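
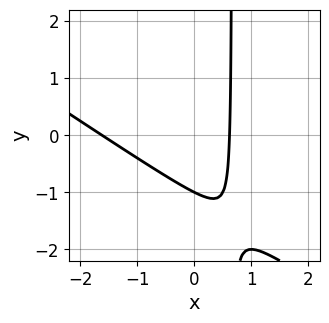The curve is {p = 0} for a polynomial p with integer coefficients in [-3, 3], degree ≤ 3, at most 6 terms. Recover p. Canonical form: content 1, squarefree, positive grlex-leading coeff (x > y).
1. Degree: the shape is more complex than any degree-1 curve, so deg p = 2.
2. Reading off the gridlines: one y-axis crossing is at y = -1.
3. Matching integer coefficients to the picture gives p.

2*x^2 + 3*x*y + 2*x - 2*y - 2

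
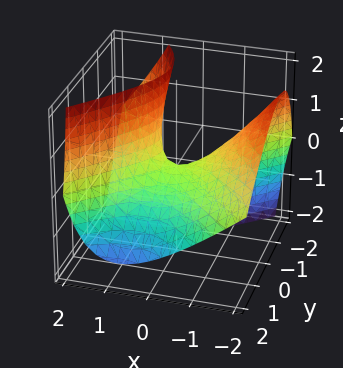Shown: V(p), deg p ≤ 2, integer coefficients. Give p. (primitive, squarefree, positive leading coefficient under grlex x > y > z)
First, the degree is 2 — a generic line meets the surface in up to 2 points.
Then, against the integer gridlines: one z-axis crossing is at z = 0; one y-axis crossing is at y = 0; one x-axis crossing is at x = 0.
Finally, fitting integer coefficients to these (and the overall shape) gives p.

x^2 + x*z - y^2 - y*z - z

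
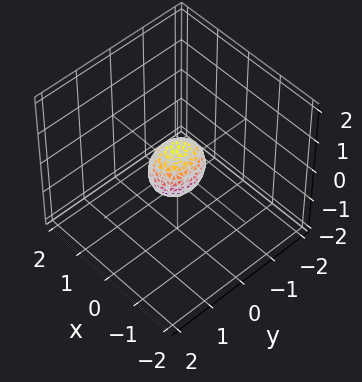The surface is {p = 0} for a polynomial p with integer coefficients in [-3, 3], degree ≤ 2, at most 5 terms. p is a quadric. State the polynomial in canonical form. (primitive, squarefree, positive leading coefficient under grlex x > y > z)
deg p = 2.
Symmetries: the y ↦ −y reflection is a symmetry, so y appears only in even powers; the x ↦ −x reflection is a symmetry, so x appears only in even powers; it's symmetric under z → −z, forcing even powers of z.
Assembling these constraints gives the stated polynomial.

3*x^2 + 2*y^2 + 2*z^2 - 1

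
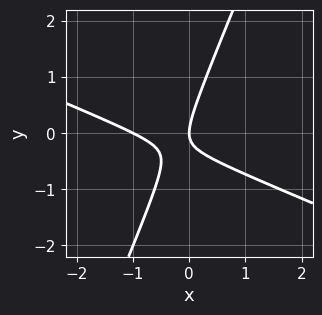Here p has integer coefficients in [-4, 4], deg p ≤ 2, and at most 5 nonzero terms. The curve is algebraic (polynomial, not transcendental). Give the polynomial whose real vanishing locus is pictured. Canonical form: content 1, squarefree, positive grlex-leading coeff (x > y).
x^2 + 2*x*y - y^2 + x

1. Degree: the shape is more complex than any degree-1 curve, so deg p = 2.
2. Observable constraints: among the integer gridlines, it crosses the x-axis at x ∈ {-1, 0}; it crosses the y-axis at the gridline y = 0.
3. Solving for integer coefficients yields p as stated.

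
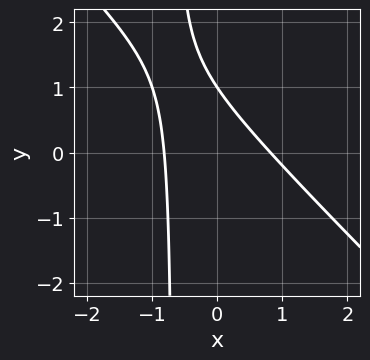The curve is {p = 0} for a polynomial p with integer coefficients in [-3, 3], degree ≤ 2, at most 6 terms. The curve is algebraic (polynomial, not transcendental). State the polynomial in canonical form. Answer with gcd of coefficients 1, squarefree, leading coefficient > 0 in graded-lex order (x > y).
3*x^2 + 3*x*y + 2*y - 2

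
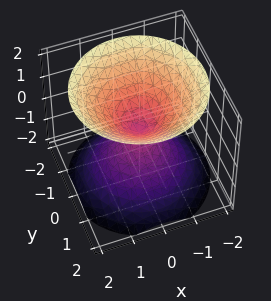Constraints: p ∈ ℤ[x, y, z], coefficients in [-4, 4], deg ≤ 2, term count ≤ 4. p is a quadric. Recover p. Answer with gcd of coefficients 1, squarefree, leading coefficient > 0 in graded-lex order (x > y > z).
x^2 + y^2 - z^2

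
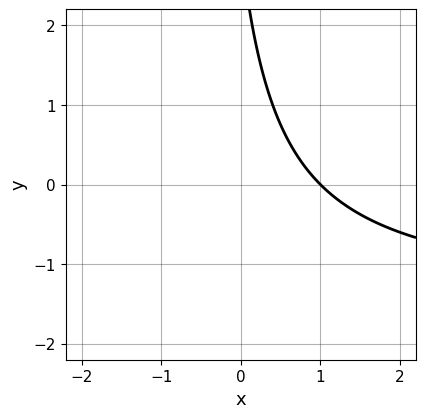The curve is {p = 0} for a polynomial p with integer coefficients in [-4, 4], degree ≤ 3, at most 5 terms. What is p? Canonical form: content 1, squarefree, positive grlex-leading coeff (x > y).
1. The degree is 2 — a generic line meets the curve in up to 2 points.
2. From the axis intercepts and sections: it meets the x-axis at x = 1 (among the integer gridlines); no y-intercept at any integer in the box.
3. Solving for integer coefficients yields p as stated.

2*x*y + 3*x + y - 3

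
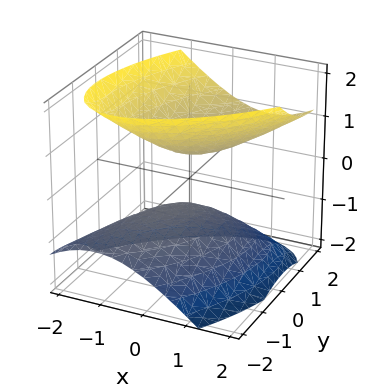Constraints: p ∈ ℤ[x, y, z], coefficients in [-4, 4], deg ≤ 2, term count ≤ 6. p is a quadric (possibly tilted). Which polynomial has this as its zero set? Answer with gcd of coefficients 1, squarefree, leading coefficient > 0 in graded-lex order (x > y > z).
3*x^2 - 3*x*y + 2*y^2 - 2*y*z - 3*z^2 + 1

1. There are 2 components. They look like related sheets of one shape, so recover p as a whole.
2. The degree is 2 — a generic line meets the surface in up to 2 points.
3. Observable constraints: no y-intercept at any integer in the box; it misses every integer gridline on the x-axis.
4. Fitting integer coefficients to these (and the overall shape) gives p.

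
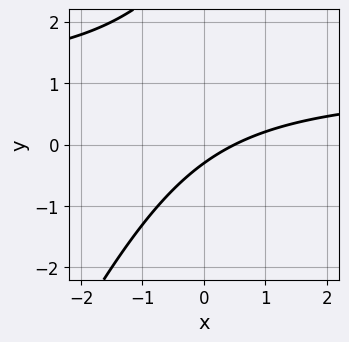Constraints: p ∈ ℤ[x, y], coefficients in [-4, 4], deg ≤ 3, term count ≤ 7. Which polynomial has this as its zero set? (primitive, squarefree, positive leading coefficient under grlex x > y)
2*x*y - y^2 - 2*x + 3*y + 1

1. deg p = 2.
2. Matching integer coefficients to the picture gives p.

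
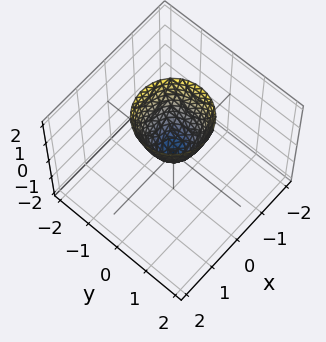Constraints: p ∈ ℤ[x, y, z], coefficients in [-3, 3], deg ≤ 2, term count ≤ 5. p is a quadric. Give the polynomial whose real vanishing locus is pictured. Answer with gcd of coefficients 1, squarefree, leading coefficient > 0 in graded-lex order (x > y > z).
First, the degree is 2 — a paraboloid; a quadric.
Next, by symmetry, the surface is invariant under rotation about z: p = q(x² + y², z).
Next, checking where it meets the axes: it meets the x-axis at x = 0 (among the integer gridlines); it meets the y-axis at y = 0 (among the integer gridlines); a circular section at z = 1 has radius between 0 and 1.
Finally, assembling these constraints gives the stated polynomial.

2*x^2 + 2*y^2 - z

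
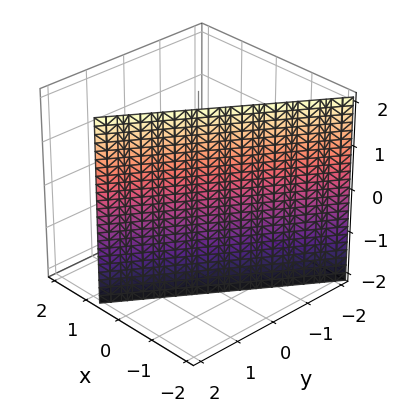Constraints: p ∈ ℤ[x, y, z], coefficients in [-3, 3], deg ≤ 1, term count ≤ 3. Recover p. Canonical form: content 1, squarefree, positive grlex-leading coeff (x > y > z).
Degree: every cross-section is a straight line — this is a plane, so deg p = 1.
Observable constraints: it misses every integer gridline on the z-axis; one y-axis crossing is at y = 1.
Together with the visible shape, these determine p as stated.

3*x - 2*y + 2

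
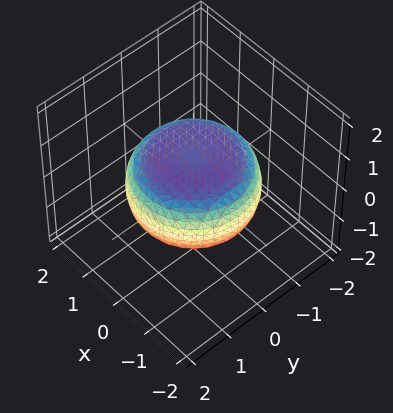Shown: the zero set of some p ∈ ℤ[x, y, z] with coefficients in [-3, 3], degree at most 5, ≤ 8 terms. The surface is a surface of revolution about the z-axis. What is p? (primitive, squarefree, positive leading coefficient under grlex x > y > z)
(a) Degree: the shape is more complex than any degree-3 surface, so deg p = 4.
(b) Symmetries: the surface is invariant under rotation about z: p = q(x² + y², z).
(c) Against the integer gridlines: a circular section at z = 0 has radius between 1 and 2.
(d) Matching integer coefficients to the picture gives p.

x^4 + 2*x^2*y^2 + y^4 - x^2 - y^2 + 3*z^2 - 2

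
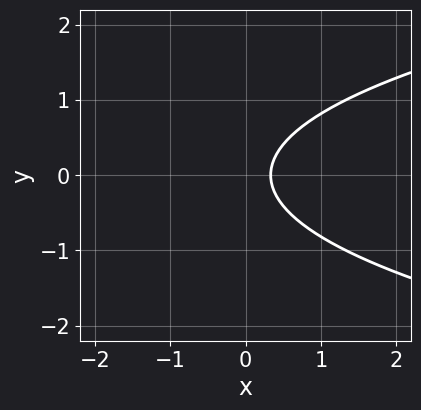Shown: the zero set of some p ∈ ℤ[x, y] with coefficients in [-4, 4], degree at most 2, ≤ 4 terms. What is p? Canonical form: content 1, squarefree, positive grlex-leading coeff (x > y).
3*y^2 - 3*x + 1

1. Degree: a generic line meets the curve in up to 2 points, so deg p = 2.
2. Symmetries: it's symmetric under y → −y, forcing even powers of y.
3. Observable constraints: it misses every integer gridline on the y-axis.
4. These observations pin down the coefficients.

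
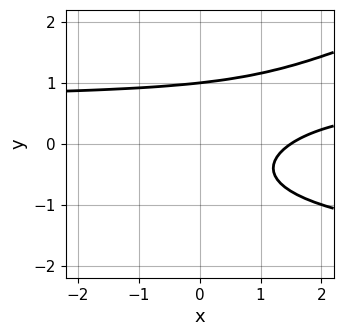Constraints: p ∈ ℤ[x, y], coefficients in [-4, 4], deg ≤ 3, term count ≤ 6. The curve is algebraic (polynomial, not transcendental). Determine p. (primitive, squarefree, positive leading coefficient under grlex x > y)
x*y^2 - 3*y^3 + 2*x*y - 2*x + 3

First, deg p = 3.
Then, from the visible intercepts: it meets the y-axis at y = 1 (among the integer gridlines).
Finally, the integer polynomial consistent with all of this is the stated p.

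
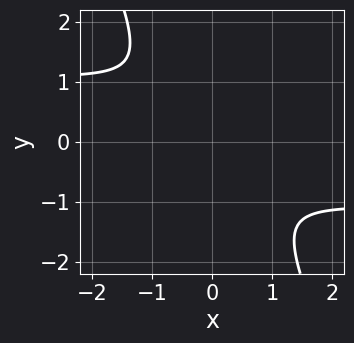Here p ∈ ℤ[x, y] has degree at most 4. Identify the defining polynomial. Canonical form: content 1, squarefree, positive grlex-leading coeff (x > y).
2*x^2*y^2 - 3*x*y^3 - 2*y^4 - 3*x^2 - 3*y^2

First, deg p = 4. A generic line meets the curve in up to 4 points.
Finally, putting this together gives p.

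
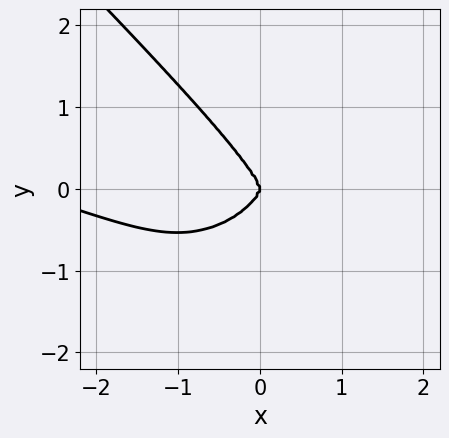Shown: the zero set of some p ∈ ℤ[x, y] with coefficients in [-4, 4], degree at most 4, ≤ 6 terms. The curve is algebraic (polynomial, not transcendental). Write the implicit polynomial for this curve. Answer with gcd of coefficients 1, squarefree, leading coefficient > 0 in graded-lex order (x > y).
x^4 + 3*x^3*y + x*y^3 + 3*y^4 + 3*x^3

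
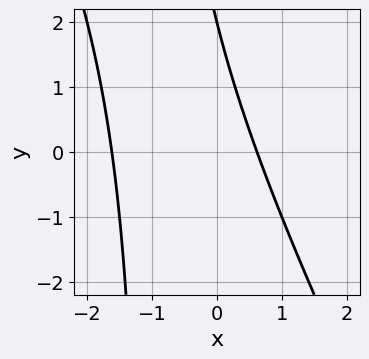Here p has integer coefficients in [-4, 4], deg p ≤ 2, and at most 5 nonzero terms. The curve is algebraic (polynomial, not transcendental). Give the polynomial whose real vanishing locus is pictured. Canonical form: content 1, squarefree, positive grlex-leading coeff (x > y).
1. Degree: no degree-1 curve has this shape, so deg p = 2.
2. Reading off the gridlines: it crosses the y-axis at the gridline y = 2.
3. Matching integer coefficients to the picture gives p.

2*x^2 + x*y + 2*x + y - 2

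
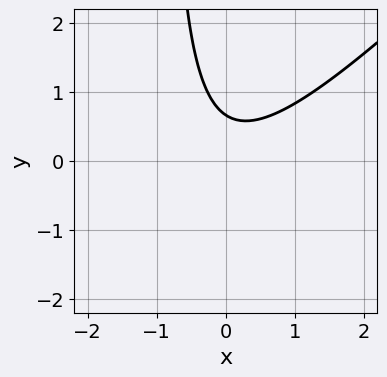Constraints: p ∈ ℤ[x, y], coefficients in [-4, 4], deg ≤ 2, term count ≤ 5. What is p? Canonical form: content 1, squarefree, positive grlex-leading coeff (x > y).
3*x^2 - 3*x*y - 3*y + 2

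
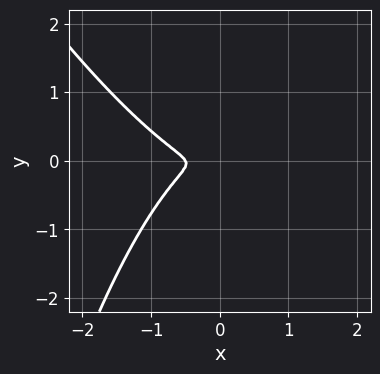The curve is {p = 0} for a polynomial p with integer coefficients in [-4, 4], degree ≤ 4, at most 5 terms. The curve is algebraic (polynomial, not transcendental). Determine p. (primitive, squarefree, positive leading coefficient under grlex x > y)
Degree: the shape is more complex than any degree-2 curve, so deg p = 3.
Matching integer coefficients to the picture gives p.

2*x^3 + x^2*y + x^2 + 3*y^2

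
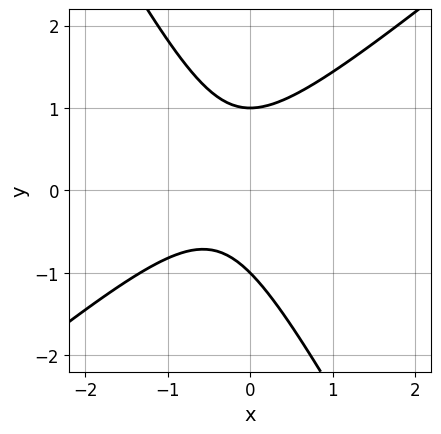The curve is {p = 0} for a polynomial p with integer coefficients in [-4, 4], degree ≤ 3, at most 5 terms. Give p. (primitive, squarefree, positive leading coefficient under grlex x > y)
3*x^2 - 2*x*y - 2*y^2 + 2*x + 2

deg p = 2.
From the axis intercepts and sections: no x-intercept at any integer in the box; the y-axis gridline crossings are at y ∈ {-1, 1}.
Matching integer coefficients to the picture gives p.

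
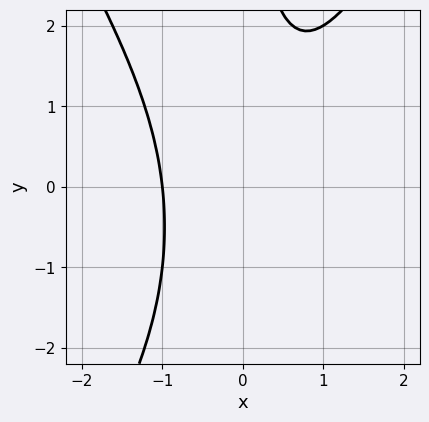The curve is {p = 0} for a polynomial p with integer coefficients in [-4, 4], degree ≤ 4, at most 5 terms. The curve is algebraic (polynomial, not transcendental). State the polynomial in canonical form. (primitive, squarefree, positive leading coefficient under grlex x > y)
3*x^3 - x*y^2 - x*y + 3

1. deg p = 3. No degree-2 curve has this shape.
2. From the axis intercepts and sections: the curve avoids every integer y-axis point in the box; it meets the x-axis at x = -1 (among the integer gridlines).
3. Putting this together gives p.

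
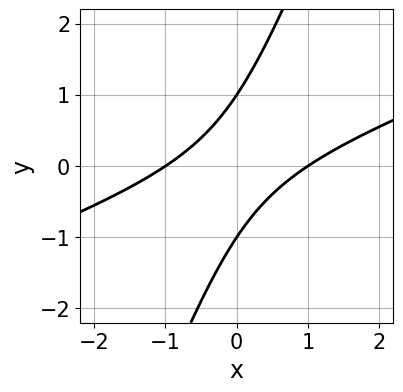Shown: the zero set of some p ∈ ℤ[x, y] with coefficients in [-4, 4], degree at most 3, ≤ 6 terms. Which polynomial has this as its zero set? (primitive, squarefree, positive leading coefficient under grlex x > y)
The degree is 2 — the shape is more complex than any degree-1 curve.
Against the integer gridlines: the x-axis gridline crossings are at x ∈ {-1, 1}; the y-axis gridline crossings are at y ∈ {-1, 1}.
Matching integer coefficients to the picture gives p.

x^2 - 3*x*y + y^2 - 1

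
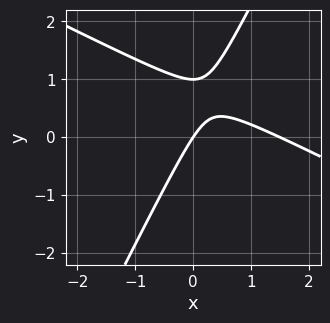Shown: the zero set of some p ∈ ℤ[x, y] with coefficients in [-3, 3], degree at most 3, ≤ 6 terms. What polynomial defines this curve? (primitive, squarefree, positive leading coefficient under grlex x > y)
deg p = 2.
From the visible intercepts: it crosses the x-axis at the gridline x = 0; the y-axis gridline crossings are at y ∈ {0, 1}.
Fitting integer coefficients to these (and the overall shape) gives p.

2*x^2 + 3*x*y - 2*y^2 - 3*x + 2*y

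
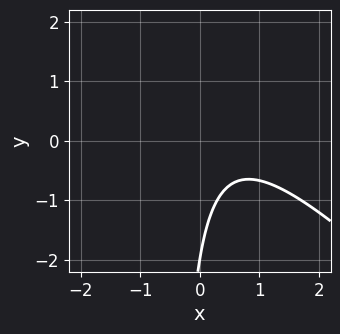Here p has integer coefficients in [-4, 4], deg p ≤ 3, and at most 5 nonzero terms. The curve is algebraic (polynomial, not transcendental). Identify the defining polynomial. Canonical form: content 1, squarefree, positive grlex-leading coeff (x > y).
2*x^2 + 2*x*y - 2*x + y + 2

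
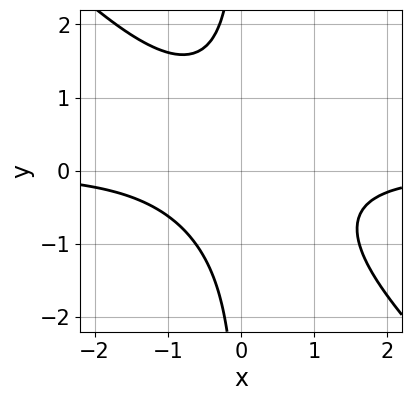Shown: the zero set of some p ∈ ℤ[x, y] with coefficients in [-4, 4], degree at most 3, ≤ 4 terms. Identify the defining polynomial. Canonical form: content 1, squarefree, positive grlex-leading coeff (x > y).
x^2*y + x*y^2 + 1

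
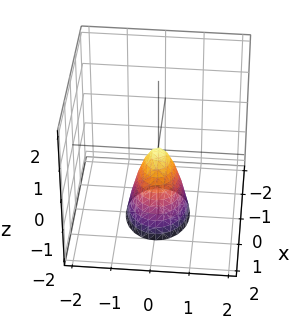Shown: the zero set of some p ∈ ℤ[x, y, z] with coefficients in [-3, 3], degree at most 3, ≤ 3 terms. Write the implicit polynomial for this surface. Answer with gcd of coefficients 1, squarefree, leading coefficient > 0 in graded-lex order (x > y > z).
2*x^2 + 3*y^2 + z

1. The degree is 2 — a paraboloid; a quadric.
2. Symmetries: it's symmetric under y → −y, forcing even powers of y; it's symmetric under x → −x, forcing even powers of x.
3. Checking where it meets the axes: it crosses the y-axis at the gridline y = 0; one z-axis crossing is at z = 0.
4. Assembling these constraints gives the stated polynomial.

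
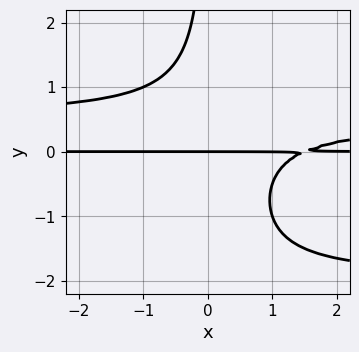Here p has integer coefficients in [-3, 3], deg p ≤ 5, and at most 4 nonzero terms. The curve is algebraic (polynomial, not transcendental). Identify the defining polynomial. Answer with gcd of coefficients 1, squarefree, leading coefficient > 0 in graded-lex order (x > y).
(a) deg p = 4.
(b) Observable constraints: it meets the y-axis at y = 0 (among the integer gridlines); the visible x-axis segment lies entirely on the curve.
(c) Putting this together gives p.

2*x*y^3 + 3*x*y^2 - 2*x*y + 3*y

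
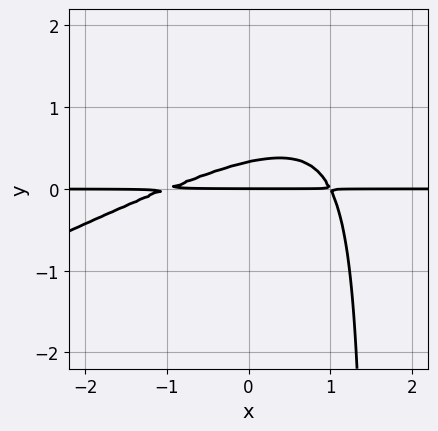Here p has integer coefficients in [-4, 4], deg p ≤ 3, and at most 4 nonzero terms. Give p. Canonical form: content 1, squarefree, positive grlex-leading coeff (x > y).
x^2*y - 2*x*y^2 + 3*y^2 - y

First, deg p = 3. No degree-2 curve has this shape.
Next, observable constraints: the visible x-axis segment lies entirely on the curve; it crosses the y-axis at the gridline y = 0.
Finally, assembling these constraints gives the stated polynomial.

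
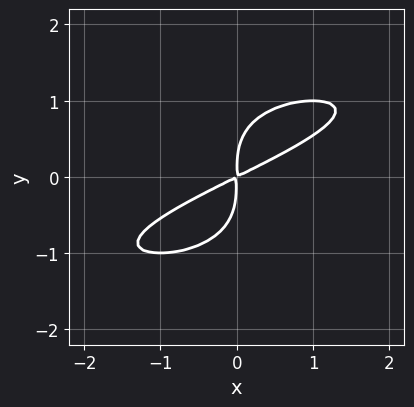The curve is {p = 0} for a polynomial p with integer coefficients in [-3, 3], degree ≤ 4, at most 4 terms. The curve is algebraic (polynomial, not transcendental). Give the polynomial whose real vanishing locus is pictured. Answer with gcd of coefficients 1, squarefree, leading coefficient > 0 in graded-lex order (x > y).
1. Degree: the shape is more complex than any degree-3 curve, so deg p = 4.
2. Matching integer coefficients to the picture gives p.

y^4 + x^2 - 2*x*y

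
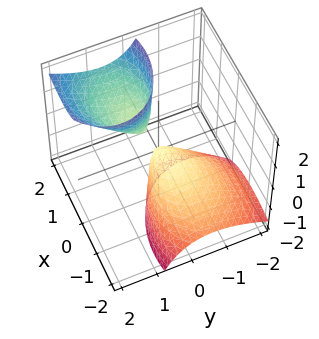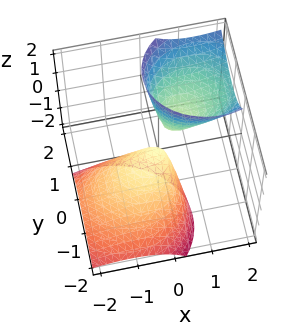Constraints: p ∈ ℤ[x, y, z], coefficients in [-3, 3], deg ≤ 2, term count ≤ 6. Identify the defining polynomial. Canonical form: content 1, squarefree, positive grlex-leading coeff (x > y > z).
1. There are 2 components.
2. The degree is 2 — the shape is more complex than any degree-1 surface.
3. Checking where it meets the axes: it crosses the x-axis at the gridline x = 0; it crosses the z-axis at the gridline z = 0.
4. The integer polynomial consistent with all of this is the stated p.

2*x^2 - 3*x*z + 3*y^2 - 3*y*z + z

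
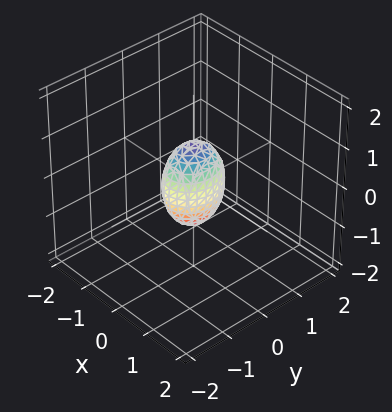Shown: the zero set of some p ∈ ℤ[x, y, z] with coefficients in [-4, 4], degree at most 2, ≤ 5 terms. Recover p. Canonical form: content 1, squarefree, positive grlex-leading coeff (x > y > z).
3*x^2 + 2*y^2 + z^2 - 1

The degree is 2 — a closed, bounded, convex surface; a quadric.
Symmetries: mirror symmetry x ↦ −x ⇒ only even powers of x; the y ↦ −y reflection is a symmetry, so y appears only in even powers; it's symmetric under z → −z, forcing even powers of z.
Against the integer gridlines: the z-axis gridline crossings are at z ∈ {-1, 1}.
Matching integer coefficients to the picture gives p.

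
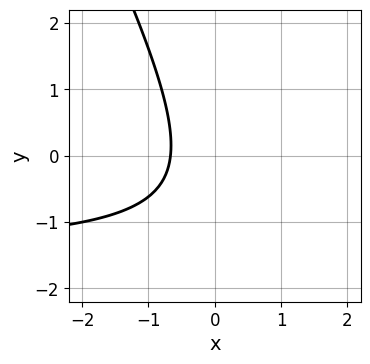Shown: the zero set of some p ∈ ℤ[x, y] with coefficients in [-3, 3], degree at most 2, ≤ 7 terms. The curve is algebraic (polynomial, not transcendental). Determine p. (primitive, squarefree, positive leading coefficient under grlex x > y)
2*x*y + y^2 + 3*x + y + 2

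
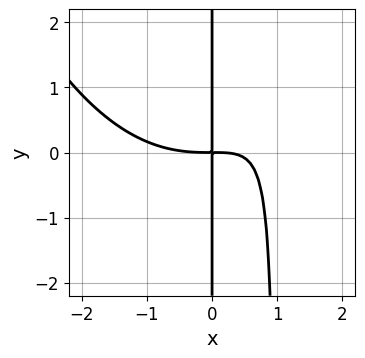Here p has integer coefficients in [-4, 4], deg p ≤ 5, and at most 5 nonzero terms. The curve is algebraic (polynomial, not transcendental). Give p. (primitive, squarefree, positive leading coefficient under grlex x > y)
(a) deg p = 4. The shape is more complex than any degree-3 curve.
(b) Reading off the gridlines: the visible y-axis segment lies entirely on the curve.
(c) Assembling these constraints gives the stated polynomial.

x^4 - 3*x^2*y + 3*x*y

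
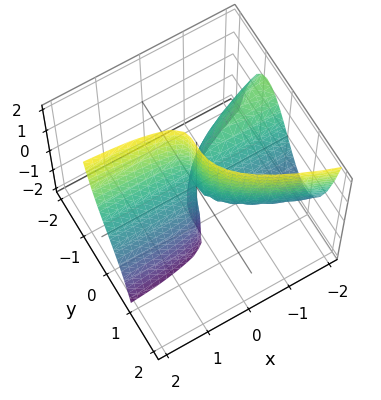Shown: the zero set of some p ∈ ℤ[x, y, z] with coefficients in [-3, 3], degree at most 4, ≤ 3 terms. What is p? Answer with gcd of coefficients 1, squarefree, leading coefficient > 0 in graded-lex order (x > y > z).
2*y^3 + 2*x*y + x*z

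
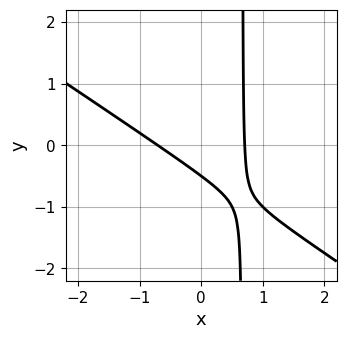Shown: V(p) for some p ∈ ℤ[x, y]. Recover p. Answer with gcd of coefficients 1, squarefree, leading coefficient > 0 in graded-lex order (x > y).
2*x^2 + 3*x*y - 2*y - 1

First, the degree is 2 — a generic line meets the curve in up to 2 points.
Finally, the integer polynomial consistent with all of this is the stated p.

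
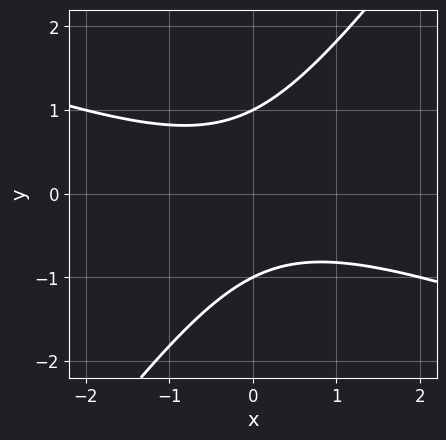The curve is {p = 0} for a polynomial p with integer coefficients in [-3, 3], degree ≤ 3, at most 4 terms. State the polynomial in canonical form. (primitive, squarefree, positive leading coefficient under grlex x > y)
x^2 + 2*x*y - 2*y^2 + 2

1. Degree: a generic line meets the curve in up to 2 points, so deg p = 2.
2. Checking where it meets the axes: it misses every integer gridline on the x-axis; the y-axis gridline crossings are at y ∈ {-1, 1}.
3. Fitting integer coefficients to these (and the overall shape) gives p.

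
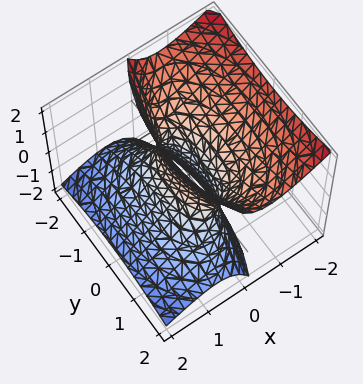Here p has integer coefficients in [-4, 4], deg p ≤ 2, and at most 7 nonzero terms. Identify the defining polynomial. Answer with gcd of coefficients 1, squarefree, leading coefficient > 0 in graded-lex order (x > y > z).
3*x^2 + 3*x*z + y^2 - z^2 - 1

deg p = 2. The shape is more complex than any degree-1 surface.
Against the integer gridlines: it misses every integer gridline on the z-axis; among the integer gridlines, it crosses the y-axis at y ∈ {-1, 1}.
Fitting integer coefficients to these (and the overall shape) gives p.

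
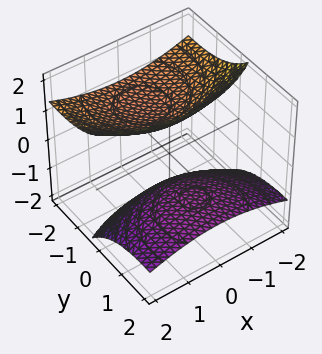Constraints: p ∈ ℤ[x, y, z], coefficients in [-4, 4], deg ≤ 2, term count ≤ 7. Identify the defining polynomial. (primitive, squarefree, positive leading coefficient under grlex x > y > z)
1. I count 2 distinct pieces. They look like related sheets of one shape, so recover p as a whole.
2. The degree is 2 — the shape is more complex than any degree-1 surface.
3. Checking where it meets the axes: it misses every integer gridline on the y-axis; the z-axis gridline crossings are at z ∈ {-1, 1}.
4. Together with the visible shape, these determine p as stated.

x^2 + y^2 + 3*y*z - 2*z^2 + 2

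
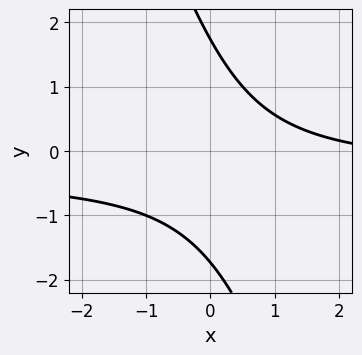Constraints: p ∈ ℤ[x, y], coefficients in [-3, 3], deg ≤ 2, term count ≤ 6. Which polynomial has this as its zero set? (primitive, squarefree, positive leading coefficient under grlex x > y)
1. Degree: a generic line meets the curve in up to 2 points, so deg p = 2.
2. Reading off the gridlines: it misses every integer gridline on the x-axis.
3. Matching integer coefficients to the picture gives p.

3*x*y + y^2 + x - 3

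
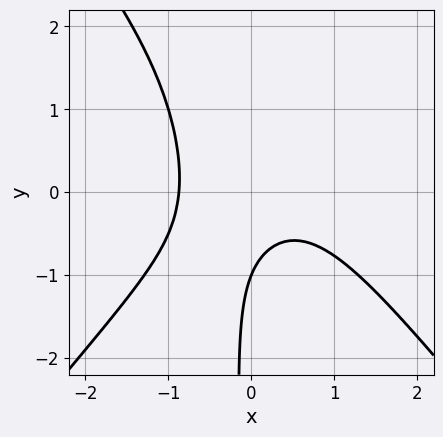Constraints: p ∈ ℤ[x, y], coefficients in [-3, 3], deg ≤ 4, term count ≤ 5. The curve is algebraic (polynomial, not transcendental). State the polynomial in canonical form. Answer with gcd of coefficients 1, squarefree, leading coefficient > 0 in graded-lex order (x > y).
3*x^3 - 2*x*y^2 + 3*x*y + 2*y + 2

First, deg p = 3. A generic line meets the curve in up to 3 points.
Next, from the axis intercepts and sections: it crosses the y-axis at the gridline y = -1.
Finally, these observations pin down the coefficients.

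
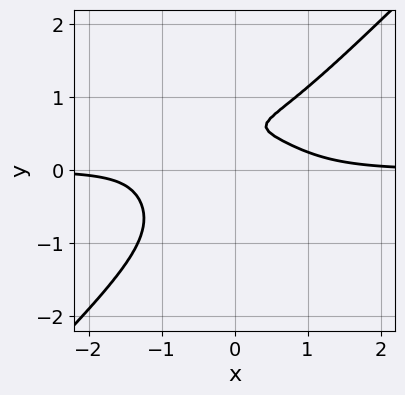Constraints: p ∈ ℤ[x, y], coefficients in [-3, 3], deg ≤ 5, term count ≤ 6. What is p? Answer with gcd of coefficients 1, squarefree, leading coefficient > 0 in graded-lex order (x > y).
1. deg p = 4. The shape is more complex than any degree-3 curve.
2. Checking where it meets the axes: it misses every integer gridline on the x-axis; no y-intercept at any integer in the box.
3. These observations pin down the coefficients.

2*x^3*y + x*y^3 - 3*y^4 + 2*y - 1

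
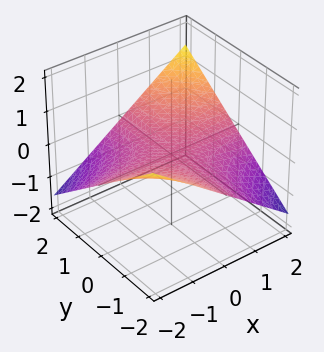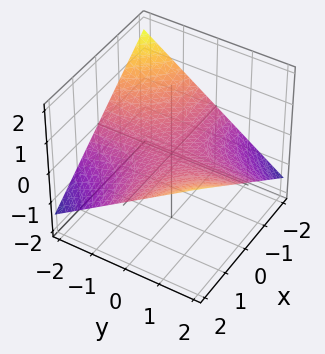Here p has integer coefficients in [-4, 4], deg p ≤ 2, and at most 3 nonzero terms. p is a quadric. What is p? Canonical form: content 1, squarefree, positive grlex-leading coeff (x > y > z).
x*y - 3*z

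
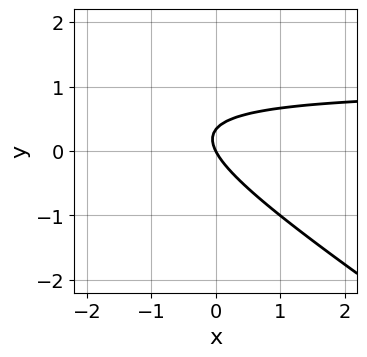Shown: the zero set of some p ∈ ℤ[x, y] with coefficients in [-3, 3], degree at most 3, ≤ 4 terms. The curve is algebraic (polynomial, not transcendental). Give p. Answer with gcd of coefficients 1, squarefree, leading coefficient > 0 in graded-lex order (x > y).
First, degree: a generic line meets the curve in up to 2 points, so deg p = 2.
Next, observable constraints: it meets the y-axis at y = 0 (among the integer gridlines); it meets the x-axis at x = 0 (among the integer gridlines).
Finally, solving for integer coefficients yields p as stated.

2*x*y + 3*y^2 - 2*x - y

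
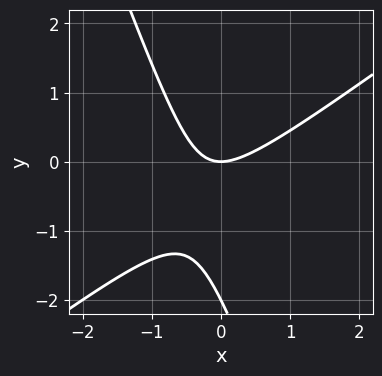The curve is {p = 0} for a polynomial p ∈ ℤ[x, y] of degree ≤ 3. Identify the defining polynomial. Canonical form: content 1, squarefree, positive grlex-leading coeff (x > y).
First, the degree is 2 — the shape is more complex than any degree-1 curve.
Then, from the visible intercepts: among the integer gridlines, it crosses the y-axis at y ∈ {-2, 0}; one x-axis crossing is at x = 0.
Finally, the integer polynomial consistent with all of this is the stated p.

2*x^2 - 2*x*y - y^2 - 2*y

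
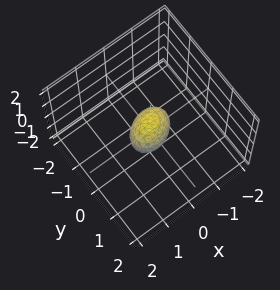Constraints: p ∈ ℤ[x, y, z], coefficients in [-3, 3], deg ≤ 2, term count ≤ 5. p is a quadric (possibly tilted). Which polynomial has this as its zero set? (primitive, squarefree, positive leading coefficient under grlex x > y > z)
1. The degree is 2 — the shape is more complex than any degree-1 surface.
2. Putting this together gives p.

2*x^2 - x*y + 3*y^2 + 2*z^2 - 1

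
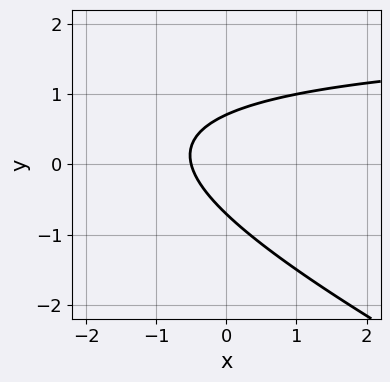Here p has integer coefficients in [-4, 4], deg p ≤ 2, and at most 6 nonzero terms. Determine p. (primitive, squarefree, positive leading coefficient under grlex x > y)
1. The degree is 2 — the shape is more complex than any degree-1 curve.
2. Solving for integer coefficients yields p as stated.

x*y + 2*y^2 - 2*x - 1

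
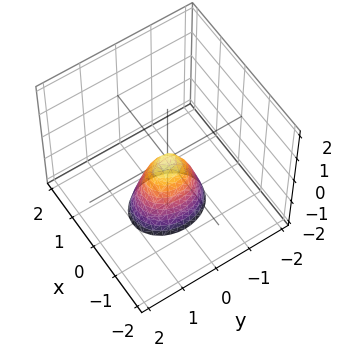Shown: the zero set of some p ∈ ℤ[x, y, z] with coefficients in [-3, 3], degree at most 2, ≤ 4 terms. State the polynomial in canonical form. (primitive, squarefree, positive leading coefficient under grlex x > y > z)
1. The degree is 2 — a paraboloid; a quadric.
2. Symmetries: the y ↦ −y reflection is a symmetry, so y appears only in even powers; the x ↦ −x reflection is a symmetry, so x appears only in even powers.
3. Against the integer gridlines: it meets the z-axis at z = 0 (among the integer gridlines); it meets the y-axis at y = 0 (among the integer gridlines).
4. Putting this together gives p.

3*x^2 + 2*y^2 + z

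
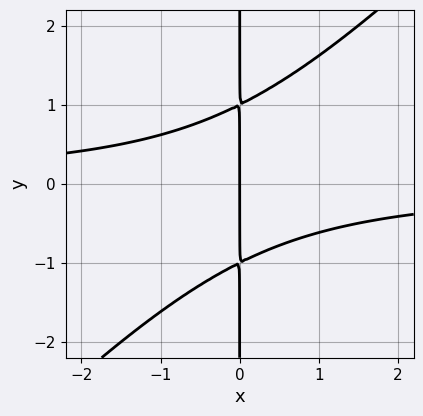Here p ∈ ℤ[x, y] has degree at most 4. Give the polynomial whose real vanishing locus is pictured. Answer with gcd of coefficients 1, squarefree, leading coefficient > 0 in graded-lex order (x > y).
Degree: a generic line meets the curve in up to 3 points, so deg p = 3.
Checking where it meets the axes: every point of the y-axis in the box is on the curve; one x-axis crossing is at x = 0.
Putting this together gives p.

x^2*y - x*y^2 + x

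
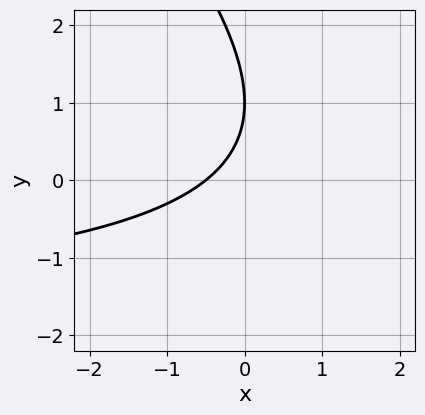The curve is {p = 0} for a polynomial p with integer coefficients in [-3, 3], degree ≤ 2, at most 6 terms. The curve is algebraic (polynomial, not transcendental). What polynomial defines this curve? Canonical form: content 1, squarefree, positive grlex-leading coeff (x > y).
x*y + y^2 + 2*x - 2*y + 1

First, the degree is 2 — the shape is more complex than any degree-1 curve.
Then, checking where it meets the axes: it meets the y-axis at y = 1 (among the integer gridlines).
Finally, the integer polynomial consistent with all of this is the stated p.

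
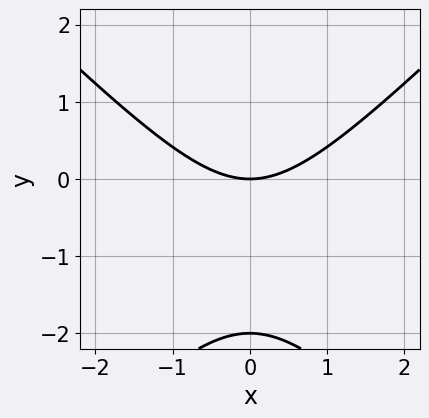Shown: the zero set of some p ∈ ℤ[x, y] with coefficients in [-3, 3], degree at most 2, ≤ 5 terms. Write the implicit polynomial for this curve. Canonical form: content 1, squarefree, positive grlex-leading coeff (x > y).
First, deg p = 2.
Next, symmetries: mirror symmetry x ↦ −x ⇒ only even powers of x.
Next, from the visible intercepts: the y-axis gridline crossings are at y ∈ {-2, 0}; it crosses the x-axis at the gridline x = 0.
Finally, fitting integer coefficients to these (and the overall shape) gives p.

x^2 - y^2 - 2*y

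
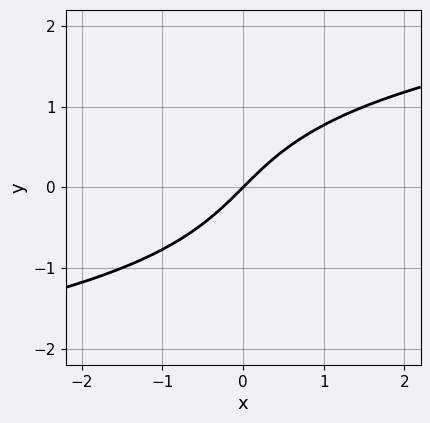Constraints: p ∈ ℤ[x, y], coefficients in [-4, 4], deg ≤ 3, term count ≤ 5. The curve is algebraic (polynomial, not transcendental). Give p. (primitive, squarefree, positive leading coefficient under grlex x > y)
1. The degree is 3 — no degree-2 curve has this shape.
2. Checking where it meets the axes: it meets the x-axis at x = 0 (among the integer gridlines); one y-axis crossing is at y = 0.
3. The integer polynomial consistent with all of this is the stated p.

y^3 - 2*x + 2*y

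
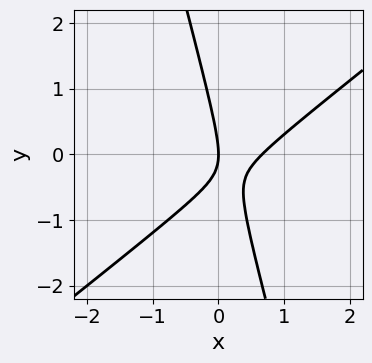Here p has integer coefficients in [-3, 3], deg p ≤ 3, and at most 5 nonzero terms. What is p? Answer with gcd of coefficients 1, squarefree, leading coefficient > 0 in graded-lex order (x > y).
First, deg p = 2.
Then, observable constraints: it meets the y-axis at y = 0 (among the integer gridlines); it crosses the x-axis at the gridline x = 0.
Finally, together with the visible shape, these determine p as stated.

3*x^2 - 3*x*y - y^2 - 2*x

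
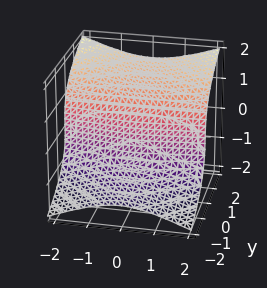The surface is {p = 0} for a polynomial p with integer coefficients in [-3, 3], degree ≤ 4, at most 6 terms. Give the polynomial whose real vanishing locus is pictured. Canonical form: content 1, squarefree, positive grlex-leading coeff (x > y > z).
x^2*y - 2*z^3 + 3*y + 1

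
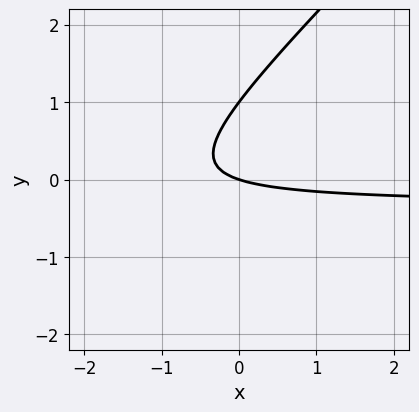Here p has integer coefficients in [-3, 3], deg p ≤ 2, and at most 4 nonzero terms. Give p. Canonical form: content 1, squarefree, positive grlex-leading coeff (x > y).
(a) The degree is 2 — a generic line meets the curve in up to 2 points.
(b) Checking where it meets the axes: it crosses the x-axis at the gridline x = 0; among the integer gridlines, it crosses the y-axis at y ∈ {0, 1}.
(c) The integer polynomial consistent with all of this is the stated p.

3*x*y - 3*y^2 + x + 3*y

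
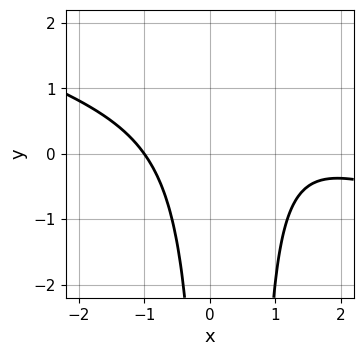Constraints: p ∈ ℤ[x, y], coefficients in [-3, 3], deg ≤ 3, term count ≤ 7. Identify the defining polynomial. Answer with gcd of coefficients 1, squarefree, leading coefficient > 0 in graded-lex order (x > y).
Degree: the shape is more complex than any degree-2 curve, so deg p = 3.
Reading off the gridlines: the curve avoids every integer y-axis point in the box; it crosses the x-axis at the gridline x = -1.
Matching integer coefficients to the picture gives p.

x^3 + 3*x^2*y - 2*x^2 - 2*x*y + 3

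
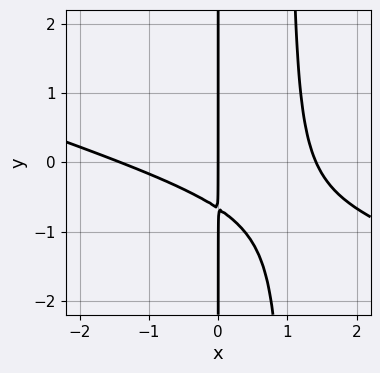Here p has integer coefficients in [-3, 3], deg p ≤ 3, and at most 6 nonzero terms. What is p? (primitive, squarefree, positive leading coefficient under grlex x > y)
x^3 + 3*x^2*y - 3*x*y - 2*x

The degree is 3 — a generic line meets the curve in up to 3 points.
Checking where it meets the axes: the visible y-axis segment lies entirely on the curve; one x-axis crossing is at x = 0.
Solving for integer coefficients yields p as stated.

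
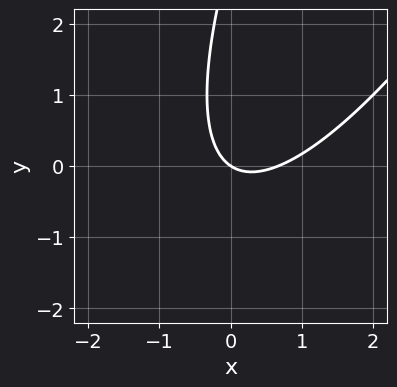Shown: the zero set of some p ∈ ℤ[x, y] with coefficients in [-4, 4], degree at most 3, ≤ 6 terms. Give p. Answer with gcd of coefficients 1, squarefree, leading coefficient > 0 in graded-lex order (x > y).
1. Degree: no degree-1 curve has this shape, so deg p = 2.
2. Observable constraints: it crosses the x-axis at the gridline x = 0; it crosses the y-axis at the gridline y = 0.
3. Fitting integer coefficients to these (and the overall shape) gives p.

3*x^2 - 3*x*y + y^2 - 2*x - 3*y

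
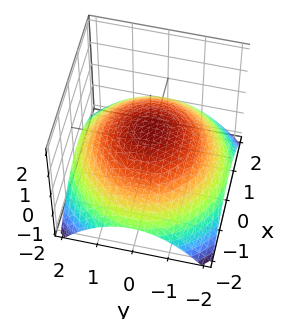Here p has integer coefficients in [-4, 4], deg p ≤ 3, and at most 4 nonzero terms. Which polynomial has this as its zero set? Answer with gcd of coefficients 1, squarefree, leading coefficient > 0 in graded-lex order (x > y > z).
1. Degree: a generic line meets the surface in up to 2 points, so deg p = 2.
2. Symmetries: rotational symmetry about the z-axis ⇒ p depends on x, y only through x² + y².
3. Against the integer gridlines: a circular section at z = 0 has radius between 1 and 2.
4. Matching integer coefficients to the picture gives p.

x^2 + y^2 + 3*z - 2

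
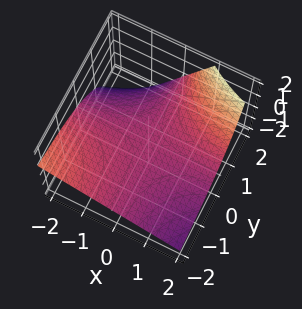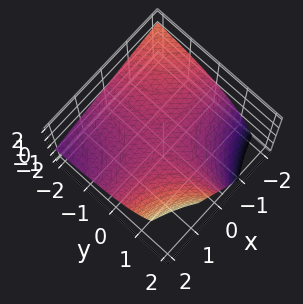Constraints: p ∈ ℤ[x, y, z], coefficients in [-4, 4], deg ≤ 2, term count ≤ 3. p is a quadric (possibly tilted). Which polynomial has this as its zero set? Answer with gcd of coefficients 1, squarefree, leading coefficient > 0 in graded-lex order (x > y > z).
x*y + y*z - 3*z

1. Degree: a generic line meets the surface in up to 2 points, so deg p = 2.
2. From the axis intercepts and sections: the visible x-axis segment lies entirely on the surface; it crosses the z-axis at the gridline z = 0.
3. The integer polynomial consistent with all of this is the stated p. Check: (0, 1, 0) on the y-axis lies on the surface, and p(0, 1, 0) = 0. ✓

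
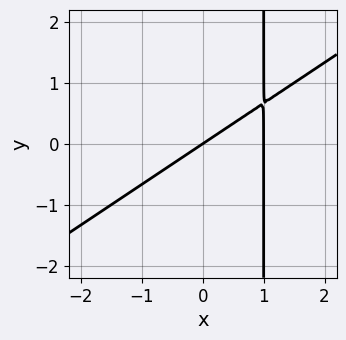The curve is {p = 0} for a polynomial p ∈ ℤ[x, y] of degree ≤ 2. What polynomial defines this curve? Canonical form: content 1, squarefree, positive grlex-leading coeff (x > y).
2*x^2 - 3*x*y - 2*x + 3*y

First, deg p = 2. No degree-1 curve has this shape.
Then, against the integer gridlines: it crosses the y-axis at the gridline y = 0; the x-axis gridline crossings are at x ∈ {0, 1}.
Finally, assembling these constraints gives the stated polynomial.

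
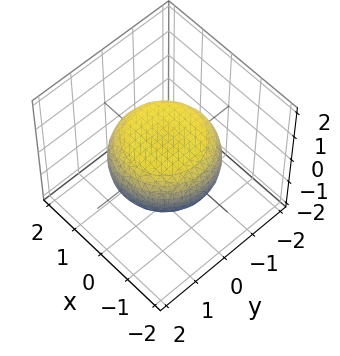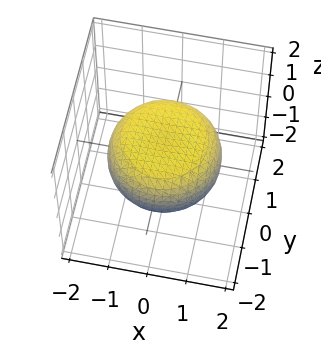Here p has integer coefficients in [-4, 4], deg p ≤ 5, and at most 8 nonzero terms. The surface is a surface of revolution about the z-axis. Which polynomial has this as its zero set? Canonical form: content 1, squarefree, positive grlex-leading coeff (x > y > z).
(a) The degree is 4 — the shape is more complex than any degree-3 surface.
(b) By symmetry, the z-axis is an axis of rotation, so x and y enter only as x² + y².
(c) Against the integer gridlines: a circular section at z = 0 has radius between 1 and 2.
(d) Matching integer coefficients to the picture gives p.

x^4 + 2*x^2*y^2 + y^4 - x^2 - y^2 + 3*z^2 - 2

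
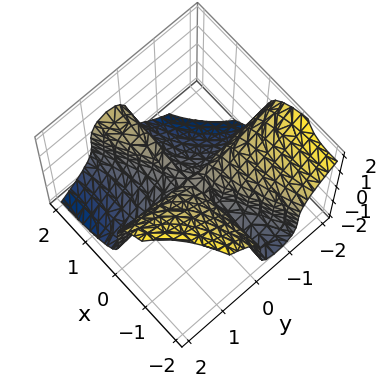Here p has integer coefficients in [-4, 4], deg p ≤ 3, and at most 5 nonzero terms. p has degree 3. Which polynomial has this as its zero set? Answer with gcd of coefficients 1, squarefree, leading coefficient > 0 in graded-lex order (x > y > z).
x^2*y - 2*x*y^2 - z^3

First, deg p = 3. A generic line meets the surface in up to 3 points.
Next, against the integer gridlines: every point of the x-axis in the box is on the surface; every point of the y-axis in the box is on the surface; one z-axis crossing is at z = 0.
Finally, together with the visible shape, these determine p as stated.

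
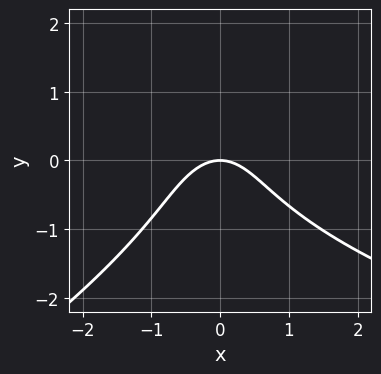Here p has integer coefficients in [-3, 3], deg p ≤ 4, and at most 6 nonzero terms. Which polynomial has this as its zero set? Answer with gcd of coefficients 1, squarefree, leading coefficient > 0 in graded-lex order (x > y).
x*y^2 - 2*y^3 - 3*x^2 - 3*y

1. The degree is 3 — no degree-2 curve has this shape.
2. Reading off the gridlines: it crosses the x-axis at the gridline x = 0; it crosses the y-axis at the gridline y = 0.
3. Together with the visible shape, these determine p as stated.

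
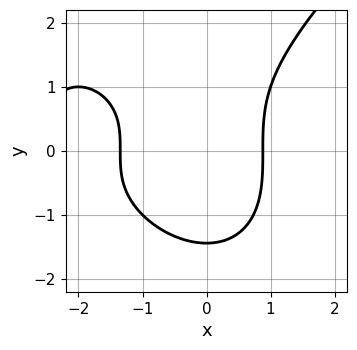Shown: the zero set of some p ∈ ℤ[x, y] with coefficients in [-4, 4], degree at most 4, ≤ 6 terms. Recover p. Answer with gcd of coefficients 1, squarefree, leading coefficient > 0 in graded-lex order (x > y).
Degree: no degree-2 curve has this shape, so deg p = 3.
Putting this together gives p.

x^3 - y^3 + 3*x^2 - 3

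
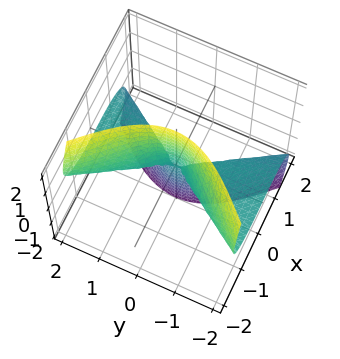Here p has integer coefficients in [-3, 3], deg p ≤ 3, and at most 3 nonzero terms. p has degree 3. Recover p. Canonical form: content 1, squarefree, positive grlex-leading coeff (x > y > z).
x^3 + 3*x*z^2 + 2*y^2*z

(a) Degree: the shape is more complex than any degree-2 surface, so deg p = 3.
(b) From the visible intercepts: every point of the z-axis in the box is on the surface; every point of the y-axis in the box is on the surface.
(c) Matching integer coefficients to the picture gives p.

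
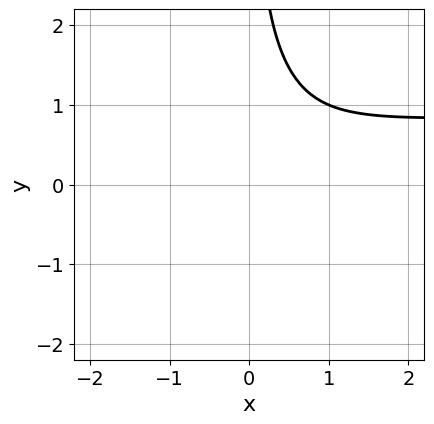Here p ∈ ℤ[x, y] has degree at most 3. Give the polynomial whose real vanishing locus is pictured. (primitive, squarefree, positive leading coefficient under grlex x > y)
3*x^2*y + 2*x*y^2 - 3*x^2 + x - 3

(a) The degree is 3 — a generic line meets the curve in up to 3 points.
(b) Reading off the gridlines: no y-intercept at any integer in the box; the curve avoids every integer x-axis point in the box.
(c) Solving for integer coefficients yields p as stated.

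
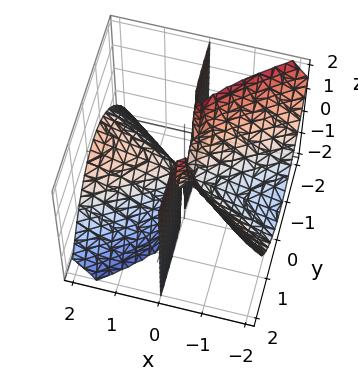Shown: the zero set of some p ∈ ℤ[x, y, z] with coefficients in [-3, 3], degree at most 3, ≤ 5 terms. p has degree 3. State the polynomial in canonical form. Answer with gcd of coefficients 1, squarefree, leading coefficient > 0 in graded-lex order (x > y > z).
1. deg p = 3.
2. Checking where it meets the axes: it crosses the x-axis at the gridline x = 0; every point of the y-axis in the box is on the surface; every point of the z-axis in the box is on the surface.
3. Putting this together gives p.

x^3 - 3*x^2*z - 3*x*y^2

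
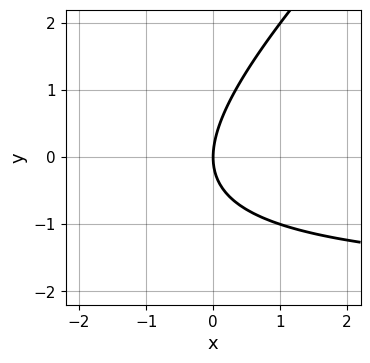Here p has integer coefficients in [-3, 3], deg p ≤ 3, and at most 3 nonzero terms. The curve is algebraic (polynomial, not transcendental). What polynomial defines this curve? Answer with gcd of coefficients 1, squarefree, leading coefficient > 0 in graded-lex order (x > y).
x*y - y^2 + 2*x

1. The degree is 2 — a generic line meets the curve in up to 2 points.
2. Against the integer gridlines: it meets the y-axis at y = 0 (among the integer gridlines); it meets the x-axis at x = 0 (among the integer gridlines).
3. The integer polynomial consistent with all of this is the stated p.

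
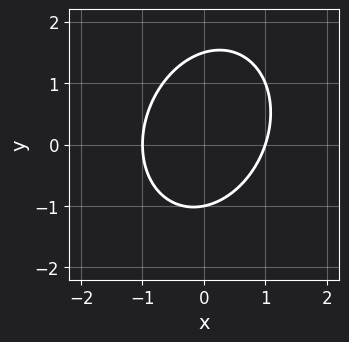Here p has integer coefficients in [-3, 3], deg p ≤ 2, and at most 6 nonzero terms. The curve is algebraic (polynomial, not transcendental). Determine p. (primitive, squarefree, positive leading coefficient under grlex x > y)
deg p = 2.
Observable constraints: among the integer gridlines, it crosses the x-axis at x ∈ {-1, 1}; it crosses the y-axis at the gridline y = -1.
Assembling these constraints gives the stated polynomial.

3*x^2 - x*y + 2*y^2 - y - 3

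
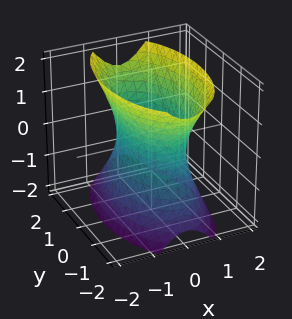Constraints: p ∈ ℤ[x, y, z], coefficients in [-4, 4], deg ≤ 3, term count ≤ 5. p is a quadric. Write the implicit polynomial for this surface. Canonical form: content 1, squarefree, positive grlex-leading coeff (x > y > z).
First, deg p = 2. One connected sheet with a waist; a quadric.
Then, symmetries: mirror symmetry z ↦ −z ⇒ only even powers of z; mirror symmetry y ↦ −y ⇒ only even powers of y; mirror symmetry x ↦ −x ⇒ only even powers of x.
Then, against the integer gridlines: it misses every integer gridline on the z-axis.
Finally, putting this together gives p.

3*x^2 + y^2 - z^2 - 2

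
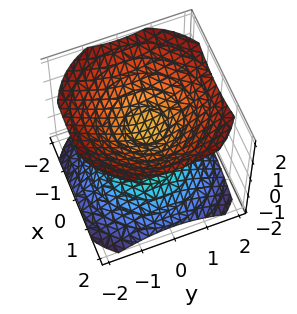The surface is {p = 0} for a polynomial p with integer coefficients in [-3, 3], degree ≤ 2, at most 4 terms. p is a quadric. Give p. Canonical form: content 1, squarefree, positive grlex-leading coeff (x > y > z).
2*x^2 + 2*y^2 - 3*z^2 + 1

(a) I count 2 distinct pieces. They look like related sheets of one shape, so recover p as a whole.
(b) deg p = 2. Two sheets facing apart; a quadric.
(c) Symmetries: the z-axis is an axis of rotation, so x and y enter only as x² + y²; it's symmetric under z → −z, forcing even powers of z.
(d) From the axis intercepts and sections: no y-intercept at any integer in the box; the surface avoids every integer x-axis point in the box; a circular section at z = 1 has radius exactly 1.
(e) Solving for integer coefficients yields p as stated.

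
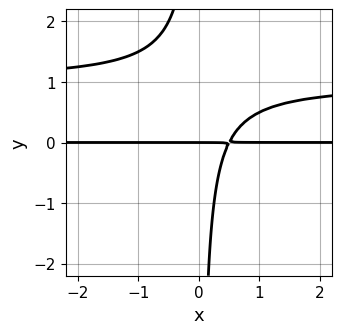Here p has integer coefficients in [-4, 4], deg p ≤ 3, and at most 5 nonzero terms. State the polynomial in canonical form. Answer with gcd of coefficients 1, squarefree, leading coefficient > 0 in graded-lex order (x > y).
The degree is 3 — no degree-2 curve has this shape.
From the axis intercepts and sections: the visible x-axis segment lies entirely on the curve; it crosses the y-axis at the gridline y = 0.
The integer polynomial consistent with all of this is the stated p.

2*x*y^2 - 2*x*y + y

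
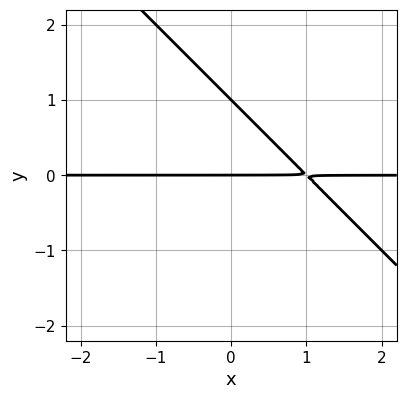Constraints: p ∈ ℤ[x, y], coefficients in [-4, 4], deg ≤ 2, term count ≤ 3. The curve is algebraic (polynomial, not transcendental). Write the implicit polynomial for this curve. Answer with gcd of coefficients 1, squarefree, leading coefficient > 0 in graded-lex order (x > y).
x*y + y^2 - y

1. Degree: no degree-1 curve has this shape, so deg p = 2.
2. Checking where it meets the axes: every point of the x-axis in the box is on the curve; the y-axis gridline crossings are at y ∈ {0, 1}.
3. Matching integer coefficients to the picture gives p.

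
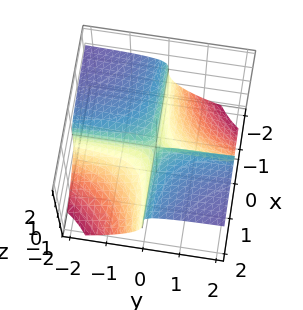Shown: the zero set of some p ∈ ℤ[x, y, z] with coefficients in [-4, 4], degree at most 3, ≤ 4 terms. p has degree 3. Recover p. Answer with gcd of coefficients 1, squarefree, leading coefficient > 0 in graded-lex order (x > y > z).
deg p = 3.
From the visible intercepts: it crosses the z-axis at the gridline z = 0; the visible y-axis segment lies entirely on the surface; the visible x-axis segment lies entirely on the surface.
These observations pin down the coefficients.

x*y*z + z^3 - x*y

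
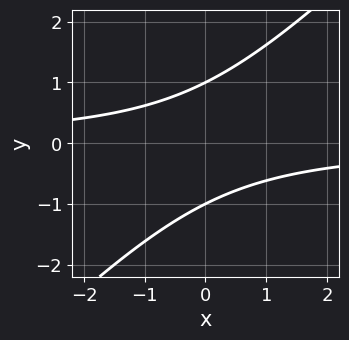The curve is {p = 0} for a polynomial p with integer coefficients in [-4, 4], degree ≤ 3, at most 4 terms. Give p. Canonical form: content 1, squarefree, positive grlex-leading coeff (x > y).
x*y - y^2 + 1

(a) deg p = 2. No degree-1 curve has this shape.
(b) Against the integer gridlines: the y-axis gridline crossings are at y ∈ {-1, 1}; it misses every integer gridline on the x-axis.
(c) Matching integer coefficients to the picture gives p.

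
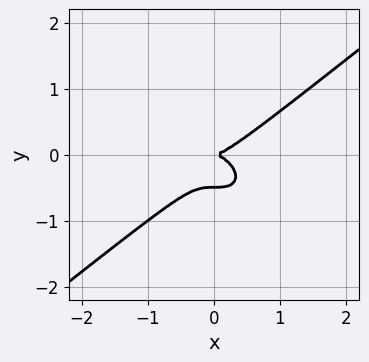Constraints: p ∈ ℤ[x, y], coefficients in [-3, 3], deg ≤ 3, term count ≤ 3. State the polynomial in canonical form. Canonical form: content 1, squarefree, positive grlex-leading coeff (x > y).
x^3 - 2*y^3 - y^2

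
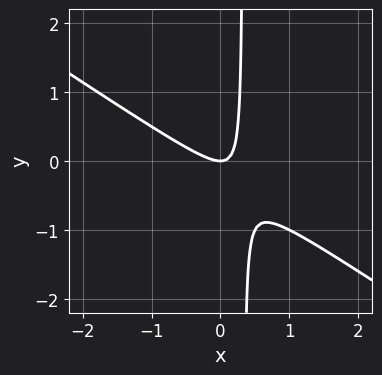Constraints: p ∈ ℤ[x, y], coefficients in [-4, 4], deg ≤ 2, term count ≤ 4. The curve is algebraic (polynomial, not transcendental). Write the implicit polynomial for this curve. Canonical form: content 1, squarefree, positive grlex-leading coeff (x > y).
First, the degree is 2 — the shape is more complex than any degree-1 curve.
Then, checking where it meets the axes: it meets the x-axis at x = 0 (among the integer gridlines); one y-axis crossing is at y = 0.
Finally, assembling these constraints gives the stated polynomial.

2*x^2 + 3*x*y - y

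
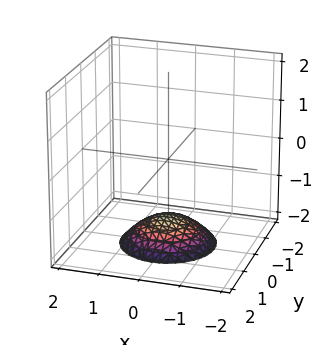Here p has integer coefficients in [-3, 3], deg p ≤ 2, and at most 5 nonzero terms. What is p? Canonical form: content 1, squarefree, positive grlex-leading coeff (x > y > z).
1. The degree is 2 — no degree-1 surface has this shape.
2. Symmetries: the z-axis is an axis of rotation, so x and y enter only as x² + y².
3. From the axis intercepts and sections: a circular section at z = -2 has radius exactly 1; no y-intercept at any integer in the box; no x-intercept at any integer in the box.
4. Fitting integer coefficients to these (and the overall shape) gives p.

x^2 + y^2 + 2*z + 3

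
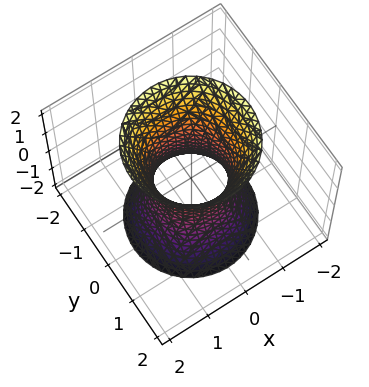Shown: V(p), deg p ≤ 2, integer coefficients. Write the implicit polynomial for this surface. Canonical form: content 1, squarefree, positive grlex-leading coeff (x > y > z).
1. The degree is 2 — no degree-1 surface has this shape.
2. Symmetry: the surface is invariant under rotation about z: p = q(x² + y², z).
3. Reading off the gridlines: it misses every integer gridline on the z-axis; a circular section at z = -1 has radius exactly 1.
4. Solving for integer coefficients yields p as stated.

3*x^2 + 3*y^2 - z^2 - 2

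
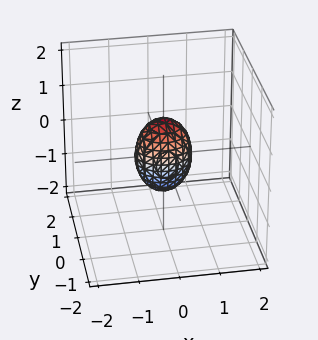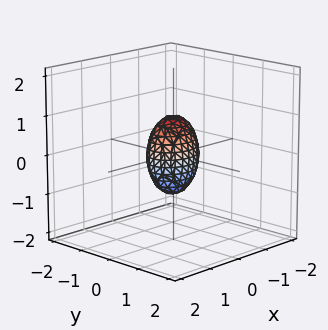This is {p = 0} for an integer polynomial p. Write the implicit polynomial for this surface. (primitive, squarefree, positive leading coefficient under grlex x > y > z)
2*x^2 + 3*y^2 + z^2 - 1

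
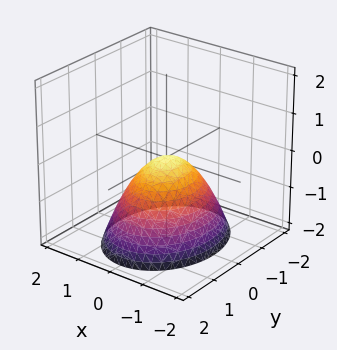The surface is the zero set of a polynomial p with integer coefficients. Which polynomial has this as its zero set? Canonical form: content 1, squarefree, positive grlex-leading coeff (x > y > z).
3*x^2 + 2*y^2 + 3*z

deg p = 2. A single bowl opening along one axis; a quadric.
Symmetries: mirror symmetry x ↦ −x ⇒ only even powers of x; mirror symmetry y ↦ −y ⇒ only even powers of y.
Against the integer gridlines: one y-axis crossing is at y = 0; one x-axis crossing is at x = 0.
Matching integer coefficients to the picture gives p.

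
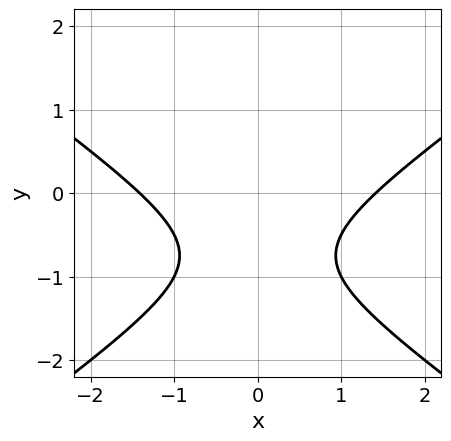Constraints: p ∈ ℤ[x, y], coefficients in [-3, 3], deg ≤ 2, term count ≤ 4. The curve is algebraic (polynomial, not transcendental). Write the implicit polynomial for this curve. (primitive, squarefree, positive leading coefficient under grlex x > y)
x^2 - 2*y^2 - 3*y - 2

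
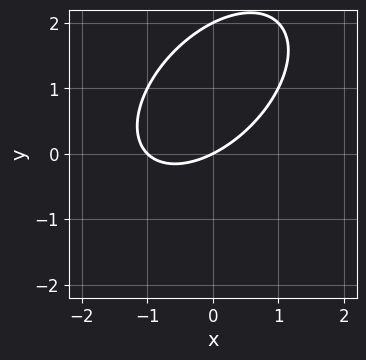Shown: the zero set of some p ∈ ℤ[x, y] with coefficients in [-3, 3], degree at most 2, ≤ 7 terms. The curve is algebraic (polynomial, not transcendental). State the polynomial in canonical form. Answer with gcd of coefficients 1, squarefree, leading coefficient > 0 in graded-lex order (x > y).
First, the degree is 2 — the shape is more complex than any degree-1 curve.
Then, reading off the gridlines: among the integer gridlines, it crosses the y-axis at y ∈ {0, 2}; among the integer gridlines, it crosses the x-axis at x ∈ {-1, 0}.
Finally, together with the visible shape, these determine p as stated.

x^2 - x*y + y^2 + x - 2*y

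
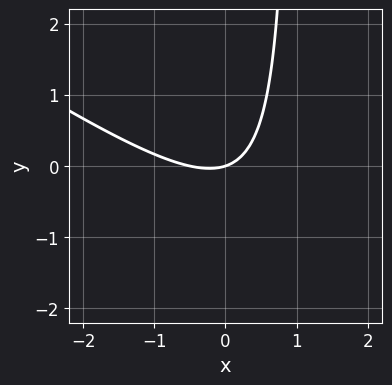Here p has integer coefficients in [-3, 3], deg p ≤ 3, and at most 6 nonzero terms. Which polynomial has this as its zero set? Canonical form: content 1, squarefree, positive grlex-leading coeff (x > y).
2*x^2 + 3*x*y + x - 3*y

First, degree: no degree-1 curve has this shape, so deg p = 2.
Next, against the integer gridlines: it meets the x-axis at x = 0 (among the integer gridlines); it crosses the y-axis at the gridline y = 0.
Finally, matching integer coefficients to the picture gives p.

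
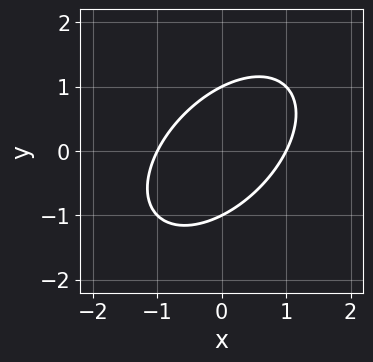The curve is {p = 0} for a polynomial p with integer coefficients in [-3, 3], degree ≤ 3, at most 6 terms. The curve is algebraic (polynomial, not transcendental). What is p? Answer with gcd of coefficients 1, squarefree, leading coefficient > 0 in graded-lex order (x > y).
x^2 - x*y + y^2 - 1

1. Degree: no degree-1 curve has this shape, so deg p = 2.
2. Reading off the gridlines: the x-axis gridline crossings are at x ∈ {-1, 1}; among the integer gridlines, it crosses the y-axis at y ∈ {-1, 1}.
3. Fitting integer coefficients to these (and the overall shape) gives p.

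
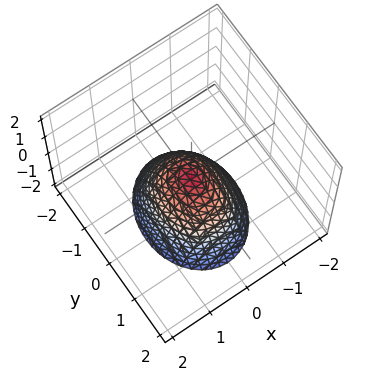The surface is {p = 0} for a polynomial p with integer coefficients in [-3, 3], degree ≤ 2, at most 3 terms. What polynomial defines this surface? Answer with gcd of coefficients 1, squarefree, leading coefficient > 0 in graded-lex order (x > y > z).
1. deg p = 2. A paraboloid; a quadric.
2. Symmetries: the y ↦ −y reflection is a symmetry, so y appears only in even powers; it's symmetric under x → −x, forcing even powers of x.
3. From the visible intercepts: it meets the y-axis at y = 0 (among the integer gridlines); it crosses the z-axis at the gridline z = 0.
4. Putting this together gives p.

3*x^2 + 2*y^2 + 2*z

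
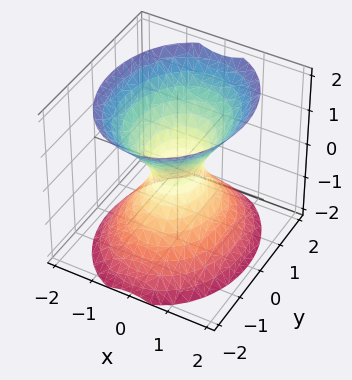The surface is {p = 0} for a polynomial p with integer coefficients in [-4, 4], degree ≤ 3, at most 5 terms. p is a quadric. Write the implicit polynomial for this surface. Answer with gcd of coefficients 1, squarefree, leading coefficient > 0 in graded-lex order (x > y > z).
3*x^2 + 2*y^2 - 2*z^2 - 1

(a) deg p = 2.
(b) Symmetries: it's symmetric under x → −x, forcing even powers of x; mirror symmetry y ↦ −y ⇒ only even powers of y; it's symmetric under z → −z, forcing even powers of z.
(c) Reading off the gridlines: no z-intercept at any integer in the box.
(d) The integer polynomial consistent with all of this is the stated p.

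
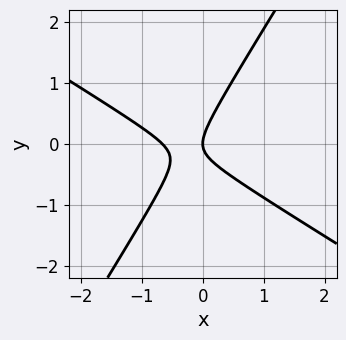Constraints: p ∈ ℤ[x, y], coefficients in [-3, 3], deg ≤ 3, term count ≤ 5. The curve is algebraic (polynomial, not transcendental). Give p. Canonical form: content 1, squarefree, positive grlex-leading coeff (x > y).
1. deg p = 2. The shape is more complex than any degree-1 curve.
2. From the axis intercepts and sections: it crosses the y-axis at the gridline y = 0; it crosses the x-axis at the gridline x = 0.
3. Putting this together gives p.

3*x^2 + 3*x*y - 3*y^2 + 2*x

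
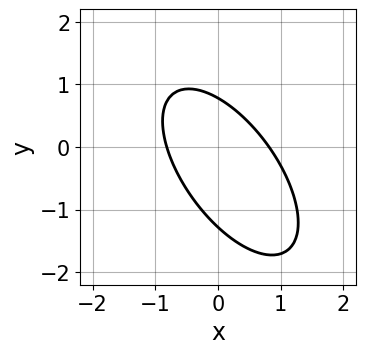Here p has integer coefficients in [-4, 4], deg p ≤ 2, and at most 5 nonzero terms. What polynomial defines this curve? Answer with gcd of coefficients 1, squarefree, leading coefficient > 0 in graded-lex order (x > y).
3*x^2 + 3*x*y + 2*y^2 + y - 2

First, degree: a generic line meets the curve in up to 2 points, so deg p = 2.
Finally, putting this together gives p.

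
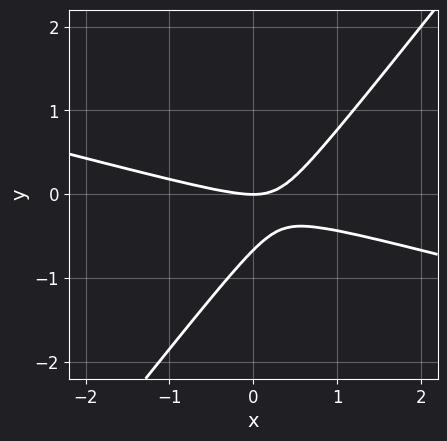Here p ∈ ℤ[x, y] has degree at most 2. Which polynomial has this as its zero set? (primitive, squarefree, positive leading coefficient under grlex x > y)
1. The degree is 2 — no degree-1 curve has this shape.
2. Against the integer gridlines: it crosses the y-axis at the gridline y = 0; one x-axis crossing is at x = 0.
3. Solving for integer coefficients yields p as stated.

x^2 + 3*x*y - 3*y^2 - 2*y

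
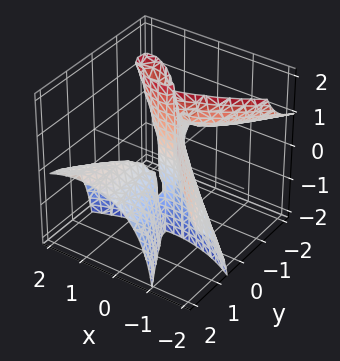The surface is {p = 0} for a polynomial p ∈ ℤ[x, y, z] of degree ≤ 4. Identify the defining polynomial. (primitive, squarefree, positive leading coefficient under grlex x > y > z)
x^3 + 3*x*y*z + 2*y^2*z - 2*x*y + y

1. deg p = 3.
2. From the visible intercepts: it meets the x-axis at x = 0 (among the integer gridlines); it crosses the y-axis at the gridline y = 0; the visible z-axis segment lies entirely on the surface.
3. Together with the visible shape, these determine p as stated.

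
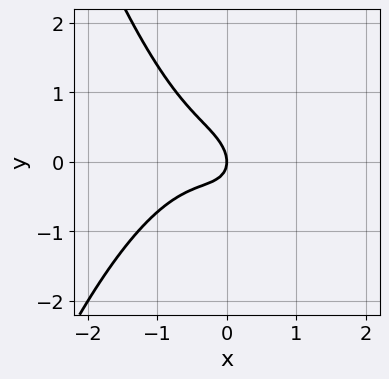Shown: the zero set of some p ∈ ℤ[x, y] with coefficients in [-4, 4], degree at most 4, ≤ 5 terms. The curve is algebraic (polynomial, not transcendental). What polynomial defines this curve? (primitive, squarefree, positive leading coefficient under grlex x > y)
The degree is 3 — no degree-2 curve has this shape.
From the axis intercepts and sections: it meets the y-axis at y = 0 (among the integer gridlines); one x-axis crossing is at x = 0.
These observations pin down the coefficients.

3*x^3 + 2*x^2 + 2*x*y + 3*y^2 + 2*x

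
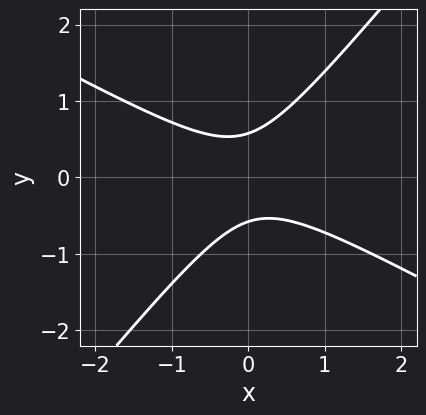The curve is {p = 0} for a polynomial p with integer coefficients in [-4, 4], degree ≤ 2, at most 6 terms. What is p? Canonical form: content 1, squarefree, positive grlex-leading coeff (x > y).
2*x^2 + 2*x*y - 3*y^2 + 1

First, the degree is 2 — a generic line meets the curve in up to 2 points.
Next, observable constraints: it misses every integer gridline on the x-axis.
Finally, putting this together gives p.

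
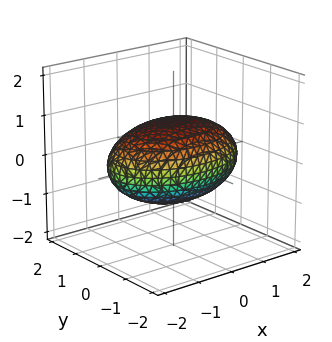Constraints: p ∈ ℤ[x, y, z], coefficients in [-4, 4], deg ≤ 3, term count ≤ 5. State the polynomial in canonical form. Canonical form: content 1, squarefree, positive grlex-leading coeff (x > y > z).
1. Degree: a closed, bounded, convex surface; a quadric, so deg p = 2.
2. Symmetries: the y ↦ −y reflection is a symmetry, so y appears only in even powers; the z ↦ −z reflection is a symmetry, so z appears only in even powers; mirror symmetry x ↦ −x ⇒ only even powers of x.
3. From the visible intercepts: the z-axis gridline crossings are at z ∈ {-1, 1}.
4. Together with the visible shape, these determine p as stated.

x^2 + 2*y^2 + 3*z^2 - 3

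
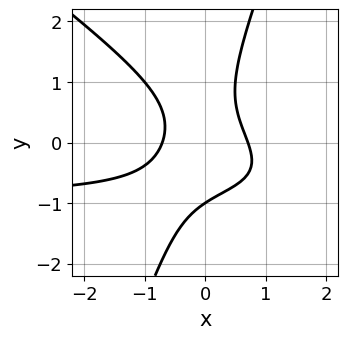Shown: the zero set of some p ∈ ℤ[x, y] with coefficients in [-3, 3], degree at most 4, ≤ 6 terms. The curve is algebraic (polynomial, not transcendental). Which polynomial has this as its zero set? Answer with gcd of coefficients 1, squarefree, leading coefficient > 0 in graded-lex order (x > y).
2*x^2*y + 2*x*y^2 - y^3 + 2*x^2 - 1

deg p = 3.
Observable constraints: one y-axis crossing is at y = -1.
Matching integer coefficients to the picture gives p.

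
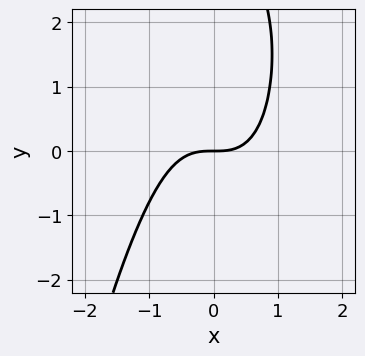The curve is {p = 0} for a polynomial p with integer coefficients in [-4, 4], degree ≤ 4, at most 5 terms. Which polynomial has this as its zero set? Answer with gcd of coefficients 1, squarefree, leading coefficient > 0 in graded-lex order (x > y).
1. The degree is 3 — no degree-2 curve has this shape.
2. Against the integer gridlines: it meets the y-axis at y = 0 (among the integer gridlines); it crosses the x-axis at the gridline x = 0.
3. Fitting integer coefficients to these (and the overall shape) gives p.

3*x^3 + y^2 - 3*y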